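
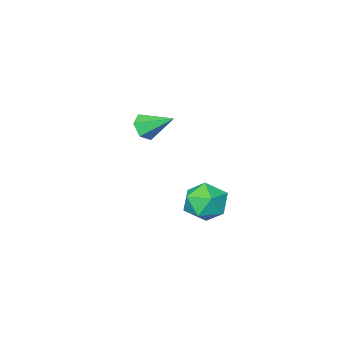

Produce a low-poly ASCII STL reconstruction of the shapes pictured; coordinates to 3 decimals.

solid 
facet normal 0.422 -0.738 -0.526
outer loop
vertex 2.414 -1.884 -1.354
vertex 1.922 -2.278 -1.196
vertex 1.888 -1.914 -1.734
endloop
endfacet
facet normal 0.225 0.897 -0.382
outer loop
vertex 2.414 -1.884 -1.354
vertex 1.888 -1.914 -1.734
vertex 1.318 -1.222 -0.444
endloop
endfacet
facet normal 0.422 -0.738 -0.526
outer loop
vertex 1.888 -1.914 -1.734
vertex 1.922 -2.278 -1.196
vertex 1.396 -2.308 -1.576
endloop
endfacet
facet normal -0.618 0.545 -0.566
outer loop
vertex 1.888 -1.914 -1.734
vertex 1.396 -2.308 -1.576
vertex 1.318 -1.222 -0.444
endloop
endfacet
facet normal 0.422 -0.738 -0.526
outer loop
vertex 1.396 -2.308 -1.576
vertex 1.922 -2.278 -1.196
vertex 1.43 -2.672 -1.038
endloop
endfacet
facet normal -0.997 -0.080 0.009
outer loop
vertex 1.396 -2.308 -1.576
vertex 1.43 -2.672 -1.038
vertex 1.318 -1.222 -0.444
endloop
endfacet
facet normal 0.423 -0.739 -0.525
outer loop
vertex 1.43 -2.672 -1.038
vertex 1.922 -2.278 -1.196
vertex 1.956 -2.641 -0.658
endloop
endfacet
facet normal -0.533 -0.356 0.767
outer loop
vertex 1.43 -2.672 -1.038
vertex 1.956 -2.641 -0.658
vertex 1.318 -1.222 -0.444
endloop
endfacet
facet normal 0.423 -0.739 -0.525
outer loop
vertex 1.956 -2.641 -0.658
vertex 1.922 -2.278 -1.196
vertex 2.448 -2.247 -0.816
endloop
endfacet
facet normal 0.309 -0.004 0.951
outer loop
vertex 1.956 -2.641 -0.658
vertex 2.448 -2.247 -0.816
vertex 1.318 -1.222 -0.444
endloop
endfacet
facet normal 0.423 -0.739 -0.525
outer loop
vertex 2.448 -2.247 -0.816
vertex 1.922 -2.278 -1.196
vertex 2.414 -1.884 -1.354
endloop
endfacet
facet normal 0.687 0.621 0.376
outer loop
vertex 2.448 -2.247 -0.816
vertex 2.414 -1.884 -1.354
vertex 1.318 -1.222 -0.444
endloop
endfacet
facet normal 0.408 0.172 0.897
outer loop
vertex 2.843 3.272 -1.993
vertex 2.533 2.442 -1.693
vertex 3.378 2.51 -2.09
endloop
endfacet
facet normal 0.779 0.498 0.382
outer loop
vertex 2.843 3.272 -1.993
vertex 3.378 2.51 -2.09
vertex 3.321 3.133 -2.786
endloop
endfacet
facet normal 0.337 0.941 0.038
outer loop
vertex 2.843 3.272 -1.993
vertex 3.321 3.133 -2.786
vertex 2.441 3.45 -2.819
endloop
endfacet
facet normal -0.307 0.889 0.341
outer loop
vertex 2.843 3.272 -1.993
vertex 2.441 3.45 -2.819
vertex 1.954 3.023 -2.144
endloop
endfacet
facet normal -0.264 0.414 0.871
outer loop
vertex 2.843 3.272 -1.993
vertex 1.954 3.023 -2.144
vertex 2.533 2.442 -1.693
endloop
endfacet
facet normal 0.997 0.001 -0.081
outer loop
vertex 3.321 3.133 -2.786
vertex 3.378 2.51 -2.09
vertex 3.306 2.217 -2.976
endloop
endfacet
facet normal 0.396 -0.528 0.752
outer loop
vertex 3.378 2.51 -2.09
vertex 2.533 2.442 -1.693
vertex 2.819 1.79 -2.301
endloop
endfacet
facet normal -0.690 -0.136 0.711
outer loop
vertex 2.533 2.442 -1.693
vertex 1.954 3.023 -2.144
vertex 1.939 2.107 -2.334
endloop
endfacet
facet normal -0.760 0.633 -0.148
outer loop
vertex 1.954 3.023 -2.144
vertex 2.441 3.45 -2.819
vertex 1.882 2.73 -3.03
endloop
endfacet
facet normal 0.282 0.718 -0.637
outer loop
vertex 2.441 3.45 -2.819
vertex 3.321 3.133 -2.786
vertex 2.727 2.798 -3.427
endloop
endfacet
facet normal 0.307 -0.889 -0.341
outer loop
vertex 2.417 1.968 -3.127
vertex 3.306 2.217 -2.976
vertex 2.819 1.79 -2.301
endloop
endfacet
facet normal -0.337 -0.941 -0.038
outer loop
vertex 2.417 1.968 -3.127
vertex 2.819 1.79 -2.301
vertex 1.939 2.107 -2.334
endloop
endfacet
facet normal -0.779 -0.498 -0.382
outer loop
vertex 2.417 1.968 -3.127
vertex 1.939 2.107 -2.334
vertex 1.882 2.73 -3.03
endloop
endfacet
facet normal -0.408 -0.172 -0.897
outer loop
vertex 2.417 1.968 -3.127
vertex 1.882 2.73 -3.03
vertex 2.727 2.798 -3.427
endloop
endfacet
facet normal 0.264 -0.414 -0.871
outer loop
vertex 2.417 1.968 -3.127
vertex 2.727 2.798 -3.427
vertex 3.306 2.217 -2.976
endloop
endfacet
facet normal 0.760 -0.633 0.148
outer loop
vertex 2.819 1.79 -2.301
vertex 3.306 2.217 -2.976
vertex 3.378 2.51 -2.09
endloop
endfacet
facet normal -0.282 -0.718 0.637
outer loop
vertex 1.939 2.107 -2.334
vertex 2.819 1.79 -2.301
vertex 2.533 2.442 -1.693
endloop
endfacet
facet normal -0.997 -0.001 0.081
outer loop
vertex 1.882 2.73 -3.03
vertex 1.939 2.107 -2.334
vertex 1.954 3.023 -2.144
endloop
endfacet
facet normal -0.396 0.528 -0.752
outer loop
vertex 2.727 2.798 -3.427
vertex 1.882 2.73 -3.03
vertex 2.441 3.45 -2.819
endloop
endfacet
facet normal 0.690 0.136 -0.711
outer loop
vertex 3.306 2.217 -2.976
vertex 2.727 2.798 -3.427
vertex 3.321 3.133 -2.786
endloop
endfacet

endsolid


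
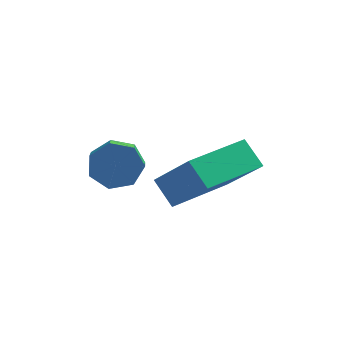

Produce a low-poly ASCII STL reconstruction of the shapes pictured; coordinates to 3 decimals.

solid 
facet normal -0.583 0.399 -0.708
outer loop
vertex 0.758 1.826 -2.724
vertex 1.948 3.568 -2.721
vertex 1.372 1.407 -3.466
endloop
endfacet
facet normal -0.564 -0.825 -0.001
outer loop
vertex 2.532 0.612 -2.059
vertex 0.758 1.826 -2.724
vertex 1.372 1.407 -3.466
endloop
endfacet
facet normal -0.583 0.399 -0.707
outer loop
vertex 1.372 1.407 -3.466
vertex 1.948 3.568 -2.721
vertex 2.562 3.149 -3.464
endloop
endfacet
facet normal 0.584 -0.398 -0.707
outer loop
vertex 2.562 3.149 -3.464
vertex 2.532 0.612 -2.059
vertex 1.372 1.407 -3.466
endloop
endfacet
facet normal -0.585 0.398 0.707
outer loop
vertex 0.758 1.826 -2.724
vertex 3.108 2.773 -1.314
vertex 1.948 3.568 -2.721
endloop
endfacet
facet normal -0.564 -0.825 -0.001
outer loop
vertex 1.918 1.031 -1.316
vertex 0.758 1.826 -2.724
vertex 2.532 0.612 -2.059
endloop
endfacet
facet normal -0.585 0.399 0.707
outer loop
vertex 1.918 1.031 -1.316
vertex 3.108 2.773 -1.314
vertex 0.758 1.826 -2.724
endloop
endfacet
facet normal 0.564 0.825 0.001
outer loop
vertex 1.948 3.568 -2.721
vertex 3.108 2.773 -1.314
vertex 2.562 3.149 -3.464
endloop
endfacet
facet normal 0.585 -0.398 -0.707
outer loop
vertex 3.722 2.354 -2.056
vertex 2.532 0.612 -2.059
vertex 2.562 3.149 -3.464
endloop
endfacet
facet normal 0.564 0.825 0.001
outer loop
vertex 2.562 3.149 -3.464
vertex 3.108 2.773 -1.314
vertex 3.722 2.354 -2.056
endloop
endfacet
facet normal 0.583 -0.400 0.707
outer loop
vertex 3.722 2.354 -2.056
vertex 1.918 1.031 -1.316
vertex 2.532 0.612 -2.059
endloop
endfacet
facet normal 0.583 -0.399 0.708
outer loop
vertex 3.108 2.773 -1.314
vertex 1.918 1.031 -1.316
vertex 3.722 2.354 -2.056
endloop
endfacet
facet normal -0.217 0.870 -0.443
outer loop
vertex 0.37 1.126 -2.354
vertex -0.157 1.277 -1.799
vertex 0.602 1.459 -1.813
endloop
endfacet
facet normal 0.914 0.022 -0.405
outer loop
vertex 0.37 1.126 -2.354
vertex 0.602 1.459 -1.813
vertex 0.663 -0.048 -1.756
endloop
endfacet
facet normal 0.914 0.022 -0.405
outer loop
vertex 0.663 -0.048 -1.756
vertex 0.602 1.459 -1.813
vertex 0.895 0.285 -1.215
endloop
endfacet
facet normal 0.217 -0.870 0.442
outer loop
vertex 0.663 -0.048 -1.756
vertex 0.895 0.285 -1.215
vertex 0.137 0.103 -1.201
endloop
endfacet
facet normal -0.217 0.870 -0.444
outer loop
vertex 0.602 1.459 -1.813
vertex -0.157 1.277 -1.799
vertex 0.262 1.656 -1.261
endloop
endfacet
facet normal 0.837 0.399 0.373
outer loop
vertex 0.602 1.459 -1.813
vertex 0.262 1.656 -1.261
vertex 0.895 0.285 -1.215
endloop
endfacet
facet normal 0.838 0.399 0.372
outer loop
vertex 0.895 0.285 -1.215
vertex 0.262 1.656 -1.261
vertex 0.556 0.482 -0.663
endloop
endfacet
facet normal 0.217 -0.870 0.444
outer loop
vertex 0.895 0.285 -1.215
vertex 0.556 0.482 -0.663
vertex 0.137 0.103 -1.201
endloop
endfacet
facet normal -0.217 0.870 -0.443
outer loop
vertex 0.262 1.656 -1.261
vertex -0.157 1.277 -1.799
vertex -0.392 1.567 -1.115
endloop
endfacet
facet normal 0.130 0.476 0.870
outer loop
vertex 0.262 1.656 -1.261
vertex -0.392 1.567 -1.115
vertex 0.556 0.482 -0.663
endloop
endfacet
facet normal 0.130 0.476 0.870
outer loop
vertex 0.556 0.482 -0.663
vertex -0.392 1.567 -1.115
vertex -0.099 0.393 -0.516
endloop
endfacet
facet normal 0.218 -0.870 0.443
outer loop
vertex 0.556 0.482 -0.663
vertex -0.099 0.393 -0.516
vertex 0.137 0.103 -1.201
endloop
endfacet
facet normal -0.217 0.870 -0.443
outer loop
vertex -0.392 1.567 -1.115
vertex -0.157 1.277 -1.799
vertex -0.87 1.26 -1.483
endloop
endfacet
facet normal -0.674 0.195 0.712
outer loop
vertex -0.392 1.567 -1.115
vertex -0.87 1.26 -1.483
vertex -0.099 0.393 -0.516
endloop
endfacet
facet normal -0.675 0.193 0.712
outer loop
vertex -0.099 0.393 -0.516
vertex -0.87 1.26 -1.483
vertex -0.576 0.086 -0.885
endloop
endfacet
facet normal 0.217 -0.870 0.443
outer loop
vertex -0.099 0.393 -0.516
vertex -0.576 0.086 -0.885
vertex 0.137 0.103 -1.201
endloop
endfacet
facet normal -0.217 0.870 -0.443
outer loop
vertex -0.87 1.26 -1.483
vertex -0.157 1.277 -1.799
vertex -0.81 0.966 -2.09
endloop
endfacet
facet normal -0.972 -0.234 0.017
outer loop
vertex -0.87 1.26 -1.483
vertex -0.81 0.966 -2.09
vertex -0.576 0.086 -0.885
endloop
endfacet
facet normal -0.972 -0.233 0.018
outer loop
vertex -0.576 0.086 -0.885
vertex -0.81 0.966 -2.09
vertex -0.517 -0.208 -1.492
endloop
endfacet
facet normal 0.217 -0.870 0.443
outer loop
vertex -0.576 0.086 -0.885
vertex -0.517 -0.208 -1.492
vertex 0.137 0.103 -1.201
endloop
endfacet
facet normal -0.217 0.870 -0.443
outer loop
vertex -0.81 0.966 -2.09
vertex -0.157 1.277 -1.799
vertex -0.258 0.906 -2.478
endloop
endfacet
facet normal -0.537 -0.485 -0.690
outer loop
vertex -0.81 0.966 -2.09
vertex -0.258 0.906 -2.478
vertex -0.517 -0.208 -1.492
endloop
endfacet
facet normal -0.537 -0.486 -0.690
outer loop
vertex -0.517 -0.208 -1.492
vertex -0.258 0.906 -2.478
vertex 0.035 -0.268 -1.879
endloop
endfacet
facet normal 0.216 -0.870 0.443
outer loop
vertex -0.517 -0.208 -1.492
vertex 0.035 -0.268 -1.879
vertex 0.137 0.103 -1.201
endloop
endfacet
facet normal -0.217 0.870 -0.443
outer loop
vertex -0.258 0.906 -2.478
vertex -0.157 1.277 -1.799
vertex 0.37 1.126 -2.354
endloop
endfacet
facet normal 0.303 -0.372 -0.877
outer loop
vertex -0.258 0.906 -2.478
vertex 0.37 1.126 -2.354
vertex 0.035 -0.268 -1.879
endloop
endfacet
facet normal 0.302 -0.372 -0.878
outer loop
vertex 0.035 -0.268 -1.879
vertex 0.37 1.126 -2.354
vertex 0.663 -0.048 -1.756
endloop
endfacet
facet normal 0.218 -0.870 0.443
outer loop
vertex 0.035 -0.268 -1.879
vertex 0.663 -0.048 -1.756
vertex 0.137 0.103 -1.201
endloop
endfacet

endsolid


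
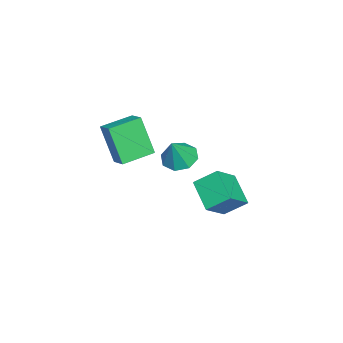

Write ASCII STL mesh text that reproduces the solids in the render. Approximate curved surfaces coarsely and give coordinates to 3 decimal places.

solid 
facet normal -0.709 -0.503 0.494
outer loop
vertex -1.27 2.507 -2.653
vertex -1.447 3.514 -1.883
vertex -2.349 3.066 -3.632
endloop
endfacet
facet normal 0.139 -0.786 -0.602
outer loop
vertex -1.193 3.886 -4.437
vertex -1.27 2.507 -2.653
vertex -2.349 3.066 -3.632
endloop
endfacet
facet normal -0.709 -0.503 0.494
outer loop
vertex -2.349 3.066 -3.632
vertex -1.447 3.514 -1.883
vertex -2.526 4.073 -2.861
endloop
endfacet
facet normal -0.691 0.359 -0.627
outer loop
vertex -2.526 4.073 -2.861
vertex -1.193 3.886 -4.437
vertex -2.349 3.066 -3.632
endloop
endfacet
facet normal 0.691 -0.358 0.628
outer loop
vertex -1.27 2.507 -2.653
vertex -0.291 4.334 -2.688
vertex -1.447 3.514 -1.883
endloop
endfacet
facet normal 0.138 -0.786 -0.602
outer loop
vertex -0.114 3.327 -3.459
vertex -1.27 2.507 -2.653
vertex -1.193 3.886 -4.437
endloop
endfacet
facet normal 0.692 -0.359 0.627
outer loop
vertex -0.114 3.327 -3.459
vertex -0.291 4.334 -2.688
vertex -1.27 2.507 -2.653
endloop
endfacet
facet normal -0.138 0.786 0.602
outer loop
vertex -1.447 3.514 -1.883
vertex -0.291 4.334 -2.688
vertex -2.526 4.073 -2.861
endloop
endfacet
facet normal -0.691 0.358 -0.627
outer loop
vertex -1.37 4.893 -3.667
vertex -1.193 3.886 -4.437
vertex -2.526 4.073 -2.861
endloop
endfacet
facet normal -0.138 0.787 0.602
outer loop
vertex -2.526 4.073 -2.861
vertex -0.291 4.334 -2.688
vertex -1.37 4.893 -3.667
endloop
endfacet
facet normal 0.709 0.503 -0.495
outer loop
vertex -1.37 4.893 -3.667
vertex -0.114 3.327 -3.459
vertex -1.193 3.886 -4.437
endloop
endfacet
facet normal 0.709 0.503 -0.494
outer loop
vertex -0.291 4.334 -2.688
vertex -0.114 3.327 -3.459
vertex -1.37 4.893 -3.667
endloop
endfacet
facet normal -0.696 -0.598 -0.397
outer loop
vertex 1.271 -0.826 2.038
vertex 0.237 0.262 2.211
vertex 1.69 -0.148 0.28
endloop
endfacet
facet normal 0.684 -0.721 -0.115
outer loop
vertex 2.303 0.378 0.629
vertex 1.271 -0.826 2.038
vertex 1.69 -0.148 0.28
endloop
endfacet
facet normal -0.696 -0.598 -0.397
outer loop
vertex 1.69 -0.148 0.28
vertex 0.237 0.262 2.211
vertex 0.657 0.939 0.453
endloop
endfacet
facet normal 0.217 0.351 -0.911
outer loop
vertex 0.657 0.939 0.453
vertex 2.303 0.378 0.629
vertex 1.69 -0.148 0.28
endloop
endfacet
facet normal -0.217 -0.351 0.911
outer loop
vertex 1.271 -0.826 2.038
vertex 0.85 0.788 2.56
vertex 0.237 0.262 2.211
endloop
endfacet
facet normal 0.685 -0.720 -0.114
outer loop
vertex 1.883 -0.299 2.387
vertex 1.271 -0.826 2.038
vertex 2.303 0.378 0.629
endloop
endfacet
facet normal -0.217 -0.351 0.911
outer loop
vertex 1.883 -0.299 2.387
vertex 0.85 0.788 2.56
vertex 1.271 -0.826 2.038
endloop
endfacet
facet normal -0.684 0.721 0.114
outer loop
vertex 0.237 0.262 2.211
vertex 0.85 0.788 2.56
vertex 0.657 0.939 0.453
endloop
endfacet
facet normal 0.217 0.351 -0.911
outer loop
vertex 1.269 1.466 0.802
vertex 2.303 0.378 0.629
vertex 0.657 0.939 0.453
endloop
endfacet
facet normal -0.685 0.720 0.114
outer loop
vertex 0.657 0.939 0.453
vertex 0.85 0.788 2.56
vertex 1.269 1.466 0.802
endloop
endfacet
facet normal 0.696 0.598 0.397
outer loop
vertex 1.269 1.466 0.802
vertex 1.883 -0.299 2.387
vertex 2.303 0.378 0.629
endloop
endfacet
facet normal 0.696 0.598 0.397
outer loop
vertex 0.85 0.788 2.56
vertex 1.883 -0.299 2.387
vertex 1.269 1.466 0.802
endloop
endfacet
facet normal -0.464 0.132 -0.876
outer loop
vertex -1.03 1.245 -1.6
vertex -1.486 1.866 -1.265
vertex -0.748 1.819 -1.663
endloop
endfacet
facet normal 0.897 -0.441 -0.003
outer loop
vertex -1.03 1.245 -1.6
vertex -0.748 1.819 -1.663
vertex -0.814 1.674 0.005
endloop
endfacet
facet normal -0.464 0.132 -0.876
outer loop
vertex -0.748 1.819 -1.663
vertex -1.486 1.866 -1.265
vertex -0.898 2.421 -1.493
endloop
endfacet
facet normal 0.972 0.226 0.058
outer loop
vertex -0.748 1.819 -1.663
vertex -0.898 2.421 -1.493
vertex -0.814 1.674 0.005
endloop
endfacet
facet normal -0.464 0.132 -0.876
outer loop
vertex -0.898 2.421 -1.493
vertex -1.486 1.866 -1.265
vertex -1.393 2.697 -1.189
endloop
endfacet
facet normal 0.606 0.725 0.328
outer loop
vertex -0.898 2.421 -1.493
vertex -1.393 2.697 -1.189
vertex -0.814 1.674 0.005
endloop
endfacet
facet normal -0.464 0.132 -0.876
outer loop
vertex -1.393 2.697 -1.189
vertex -1.486 1.866 -1.265
vertex -1.942 2.486 -0.93
endloop
endfacet
facet normal 0.012 0.762 0.647
outer loop
vertex -1.393 2.697 -1.189
vertex -1.942 2.486 -0.93
vertex -0.814 1.674 0.005
endloop
endfacet
facet normal -0.464 0.132 -0.876
outer loop
vertex -1.942 2.486 -0.93
vertex -1.486 1.866 -1.265
vertex -2.225 1.912 -0.867
endloop
endfacet
facet normal -0.459 0.317 0.830
outer loop
vertex -1.942 2.486 -0.93
vertex -2.225 1.912 -0.867
vertex -0.814 1.674 0.005
endloop
endfacet
facet normal -0.464 0.133 -0.876
outer loop
vertex -2.225 1.912 -0.867
vertex -1.486 1.866 -1.265
vertex -2.074 1.311 -1.038
endloop
endfacet
facet normal -0.534 -0.353 0.768
outer loop
vertex -2.225 1.912 -0.867
vertex -2.074 1.311 -1.038
vertex -0.814 1.674 0.005
endloop
endfacet
facet normal -0.463 0.132 -0.877
outer loop
vertex -2.074 1.311 -1.038
vertex -1.486 1.866 -1.265
vertex -1.579 1.034 -1.341
endloop
endfacet
facet normal -0.169 -0.849 0.500
outer loop
vertex -2.074 1.311 -1.038
vertex -1.579 1.034 -1.341
vertex -0.814 1.674 0.005
endloop
endfacet
facet normal -0.464 0.132 -0.876
outer loop
vertex -1.579 1.034 -1.341
vertex -1.486 1.866 -1.265
vertex -1.03 1.245 -1.6
endloop
endfacet
facet normal 0.426 -0.887 0.180
outer loop
vertex -1.579 1.034 -1.341
vertex -1.03 1.245 -1.6
vertex -0.814 1.674 0.005
endloop
endfacet

endsolid


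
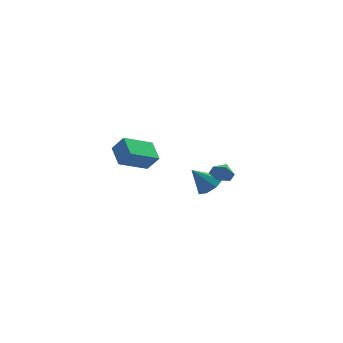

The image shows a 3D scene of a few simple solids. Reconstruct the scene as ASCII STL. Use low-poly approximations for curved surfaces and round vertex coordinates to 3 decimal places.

solid 
facet normal 0.626 0.180 -0.759
outer loop
vertex 2.374 3.557 -4.006
vertex 1.587 3.85 -4.586
vertex 2.227 4.322 -3.946
endloop
endfacet
facet normal 0.376 -0.000 0.927
outer loop
vertex 2.374 3.557 -4.006
vertex 2.227 4.322 -3.946
vertex 0.473 3.53 -3.234
endloop
endfacet
facet normal 0.626 0.180 -0.759
outer loop
vertex 2.227 4.322 -3.946
vertex 1.587 3.85 -4.586
vertex 1.705 4.81 -4.261
endloop
endfacet
facet normal 0.062 0.587 0.807
outer loop
vertex 2.227 4.322 -3.946
vertex 1.705 4.81 -4.261
vertex 0.473 3.53 -3.234
endloop
endfacet
facet normal 0.626 0.180 -0.759
outer loop
vertex 1.705 4.81 -4.261
vertex 1.587 3.85 -4.586
vertex 1.114 4.736 -4.766
endloop
endfacet
facet normal -0.459 0.781 0.423
outer loop
vertex 1.705 4.81 -4.261
vertex 1.114 4.736 -4.766
vertex 0.473 3.53 -3.234
endloop
endfacet
facet normal 0.625 0.180 -0.759
outer loop
vertex 1.114 4.736 -4.766
vertex 1.587 3.85 -4.586
vertex 0.8 4.143 -5.165
endloop
endfacet
facet normal -0.883 0.468 -0.001
outer loop
vertex 1.114 4.736 -4.766
vertex 0.8 4.143 -5.165
vertex 0.473 3.53 -3.234
endloop
endfacet
facet normal 0.625 0.180 -0.759
outer loop
vertex 0.8 4.143 -5.165
vertex 1.587 3.85 -4.586
vertex 0.947 3.378 -5.225
endloop
endfacet
facet normal -0.962 -0.168 -0.216
outer loop
vertex 0.8 4.143 -5.165
vertex 0.947 3.378 -5.225
vertex 0.473 3.53 -3.234
endloop
endfacet
facet normal 0.626 0.179 -0.759
outer loop
vertex 0.947 3.378 -5.225
vertex 1.587 3.85 -4.586
vertex 1.469 2.89 -4.91
endloop
endfacet
facet normal -0.648 -0.755 -0.097
outer loop
vertex 0.947 3.378 -5.225
vertex 1.469 2.89 -4.91
vertex 0.473 3.53 -3.234
endloop
endfacet
facet normal 0.626 0.179 -0.759
outer loop
vertex 1.469 2.89 -4.91
vertex 1.587 3.85 -4.586
vertex 2.06 2.965 -4.405
endloop
endfacet
facet normal -0.126 -0.949 0.288
outer loop
vertex 1.469 2.89 -4.91
vertex 2.06 2.965 -4.405
vertex 0.473 3.53 -3.234
endloop
endfacet
facet normal 0.626 0.179 -0.759
outer loop
vertex 2.06 2.965 -4.405
vertex 1.587 3.85 -4.586
vertex 2.374 3.557 -4.006
endloop
endfacet
facet normal 0.298 -0.637 0.711
outer loop
vertex 2.06 2.965 -4.405
vertex 2.374 3.557 -4.006
vertex 0.473 3.53 -3.234
endloop
endfacet
facet normal -0.592 0.245 -0.768
outer loop
vertex -2.894 -4.858 0.309
vertex -3.442 -3.675 1.109
vertex -1.393 -3.641 -0.461
endloop
endfacet
facet normal 0.358 -0.773 -0.523
outer loop
vertex -0.658 -3.945 0.491
vertex -2.894 -4.858 0.309
vertex -1.393 -3.641 -0.461
endloop
endfacet
facet normal -0.592 0.245 -0.768
outer loop
vertex -1.393 -3.641 -0.461
vertex -3.442 -3.675 1.109
vertex -1.941 -2.458 0.339
endloop
endfacet
facet normal 0.722 0.585 -0.370
outer loop
vertex -1.941 -2.458 0.339
vertex -0.658 -3.945 0.491
vertex -1.393 -3.641 -0.461
endloop
endfacet
facet normal -0.722 -0.585 0.370
outer loop
vertex -2.894 -4.858 0.309
vertex -2.707 -3.979 2.061
vertex -3.442 -3.675 1.109
endloop
endfacet
facet normal 0.358 -0.773 -0.523
outer loop
vertex -2.159 -5.162 1.261
vertex -2.894 -4.858 0.309
vertex -0.658 -3.945 0.491
endloop
endfacet
facet normal -0.722 -0.585 0.370
outer loop
vertex -2.159 -5.162 1.261
vertex -2.707 -3.979 2.061
vertex -2.894 -4.858 0.309
endloop
endfacet
facet normal -0.358 0.773 0.523
outer loop
vertex -3.442 -3.675 1.109
vertex -2.707 -3.979 2.061
vertex -1.941 -2.458 0.339
endloop
endfacet
facet normal 0.722 0.585 -0.370
outer loop
vertex -1.206 -2.762 1.291
vertex -0.658 -3.945 0.491
vertex -1.941 -2.458 0.339
endloop
endfacet
facet normal -0.358 0.773 0.523
outer loop
vertex -1.941 -2.458 0.339
vertex -2.707 -3.979 2.061
vertex -1.206 -2.762 1.291
endloop
endfacet
facet normal 0.592 -0.245 0.768
outer loop
vertex -1.206 -2.762 1.291
vertex -2.159 -5.162 1.261
vertex -0.658 -3.945 0.491
endloop
endfacet
facet normal 0.592 -0.245 0.768
outer loop
vertex -2.707 -3.979 2.061
vertex -2.159 -5.162 1.261
vertex -1.206 -2.762 1.291
endloop
endfacet
facet normal -0.200 -0.897 -0.394
outer loop
vertex 2.948 2.327 -3.583
vertex 2.439 2.162 -2.949
vertex 2.144 2.528 -3.633
endloop
endfacet
facet normal 0.234 0.798 -0.556
outer loop
vertex 2.948 2.327 -3.583
vertex 2.144 2.528 -3.633
vertex 2.661 3.158 -2.511
endloop
endfacet
facet normal -0.200 -0.897 -0.394
outer loop
vertex 2.144 2.528 -3.633
vertex 2.439 2.162 -2.949
vertex 1.635 2.363 -2.998
endloop
endfacet
facet normal -0.533 0.819 -0.214
outer loop
vertex 2.144 2.528 -3.633
vertex 1.635 2.363 -2.998
vertex 2.661 3.158 -2.511
endloop
endfacet
facet normal -0.200 -0.897 -0.394
outer loop
vertex 1.635 2.363 -2.998
vertex 2.439 2.162 -2.949
vertex 1.93 1.997 -2.314
endloop
endfacet
facet normal -0.658 0.508 0.556
outer loop
vertex 1.635 2.363 -2.998
vertex 1.93 1.997 -2.314
vertex 2.661 3.158 -2.511
endloop
endfacet
facet normal -0.200 -0.897 -0.394
outer loop
vertex 1.93 1.997 -2.314
vertex 2.439 2.162 -2.949
vertex 2.733 1.796 -2.264
endloop
endfacet
facet normal -0.017 0.178 0.984
outer loop
vertex 1.93 1.997 -2.314
vertex 2.733 1.796 -2.264
vertex 2.661 3.158 -2.511
endloop
endfacet
facet normal -0.200 -0.897 -0.394
outer loop
vertex 2.733 1.796 -2.264
vertex 2.439 2.162 -2.949
vertex 3.243 1.961 -2.899
endloop
endfacet
facet normal 0.750 0.156 0.643
outer loop
vertex 2.733 1.796 -2.264
vertex 3.243 1.961 -2.899
vertex 2.661 3.158 -2.511
endloop
endfacet
facet normal -0.200 -0.897 -0.394
outer loop
vertex 3.243 1.961 -2.899
vertex 2.439 2.162 -2.949
vertex 2.948 2.327 -3.583
endloop
endfacet
facet normal 0.875 0.467 -0.128
outer loop
vertex 3.243 1.961 -2.899
vertex 2.948 2.327 -3.583
vertex 2.661 3.158 -2.511
endloop
endfacet

endsolid


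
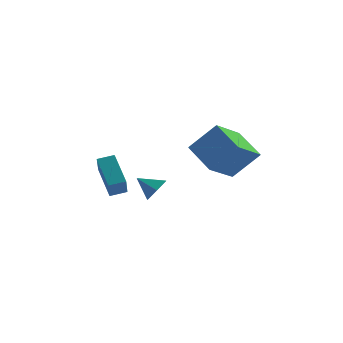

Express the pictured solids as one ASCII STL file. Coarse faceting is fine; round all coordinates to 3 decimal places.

solid 
facet normal 0.809 -0.205 -0.551
outer loop
vertex 0.254 -2.281 0.638
vertex -0.173 -2.196 -0.021
vertex 0.198 -1.573 0.292
endloop
endfacet
facet normal 0.080 0.443 0.893
outer loop
vertex 0.254 -2.281 0.638
vertex 0.198 -1.573 0.292
vertex -1.087 -1.964 0.601
endloop
endfacet
facet normal 0.809 -0.206 -0.550
outer loop
vertex 0.198 -1.573 0.292
vertex -0.173 -2.196 -0.021
vertex -0.229 -1.488 -0.368
endloop
endfacet
facet normal -0.222 0.939 0.264
outer loop
vertex 0.198 -1.573 0.292
vertex -0.229 -1.488 -0.368
vertex -1.087 -1.964 0.601
endloop
endfacet
facet normal 0.809 -0.206 -0.550
outer loop
vertex -0.229 -1.488 -0.368
vertex -0.173 -2.196 -0.021
vertex -0.6 -2.112 -0.68
endloop
endfacet
facet normal -0.722 0.601 -0.344
outer loop
vertex -0.229 -1.488 -0.368
vertex -0.6 -2.112 -0.68
vertex -1.087 -1.964 0.601
endloop
endfacet
facet normal 0.809 -0.205 -0.551
outer loop
vertex -0.6 -2.112 -0.68
vertex -0.173 -2.196 -0.021
vertex -0.544 -2.82 -0.334
endloop
endfacet
facet normal -0.918 -0.230 -0.322
outer loop
vertex -0.6 -2.112 -0.68
vertex -0.544 -2.82 -0.334
vertex -1.087 -1.964 0.601
endloop
endfacet
facet normal 0.809 -0.205 -0.551
outer loop
vertex -0.544 -2.82 -0.334
vertex -0.173 -2.196 -0.021
vertex -0.117 -2.904 0.325
endloop
endfacet
facet normal -0.616 -0.726 0.307
outer loop
vertex -0.544 -2.82 -0.334
vertex -0.117 -2.904 0.325
vertex -1.087 -1.964 0.601
endloop
endfacet
facet normal 0.809 -0.205 -0.551
outer loop
vertex -0.117 -2.904 0.325
vertex -0.173 -2.196 -0.021
vertex 0.254 -2.281 0.638
endloop
endfacet
facet normal -0.117 -0.389 0.914
outer loop
vertex -0.117 -2.904 0.325
vertex 0.254 -2.281 0.638
vertex -1.087 -1.964 0.601
endloop
endfacet
facet normal -0.933 -0.299 -0.202
outer loop
vertex -2.54 -0.48 -0.624
vertex -3.209 0.883 0.451
vertex -2.573 0.34 -1.684
endloop
endfacet
facet normal 0.359 -0.733 -0.578
outer loop
vertex -1.771 0.597 -1.511
vertex -2.54 -0.48 -0.624
vertex -2.573 0.34 -1.684
endloop
endfacet
facet normal -0.933 -0.299 -0.202
outer loop
vertex -2.573 0.34 -1.684
vertex -3.209 0.883 0.451
vertex -3.242 1.703 -0.609
endloop
endfacet
facet normal -0.025 0.611 -0.791
outer loop
vertex -3.242 1.703 -0.609
vertex -1.771 0.597 -1.511
vertex -2.573 0.34 -1.684
endloop
endfacet
facet normal 0.025 -0.611 0.791
outer loop
vertex -2.54 -0.48 -0.624
vertex -2.407 1.14 0.624
vertex -3.209 0.883 0.451
endloop
endfacet
facet normal 0.359 -0.733 -0.578
outer loop
vertex -1.738 -0.223 -0.451
vertex -2.54 -0.48 -0.624
vertex -1.771 0.597 -1.511
endloop
endfacet
facet normal 0.025 -0.611 0.791
outer loop
vertex -1.738 -0.223 -0.451
vertex -2.407 1.14 0.624
vertex -2.54 -0.48 -0.624
endloop
endfacet
facet normal -0.359 0.733 0.578
outer loop
vertex -3.209 0.883 0.451
vertex -2.407 1.14 0.624
vertex -3.242 1.703 -0.609
endloop
endfacet
facet normal -0.025 0.611 -0.791
outer loop
vertex -2.44 1.96 -0.436
vertex -1.771 0.597 -1.511
vertex -3.242 1.703 -0.609
endloop
endfacet
facet normal -0.359 0.733 0.578
outer loop
vertex -3.242 1.703 -0.609
vertex -2.407 1.14 0.624
vertex -2.44 1.96 -0.436
endloop
endfacet
facet normal 0.933 0.299 0.202
outer loop
vertex -2.44 1.96 -0.436
vertex -1.738 -0.223 -0.451
vertex -1.771 0.597 -1.511
endloop
endfacet
facet normal 0.933 0.299 0.202
outer loop
vertex -2.407 1.14 0.624
vertex -1.738 -0.223 -0.451
vertex -2.44 1.96 -0.436
endloop
endfacet
facet normal -0.562 0.707 0.429
outer loop
vertex 1.083 0.134 1.675
vertex 2.353 0.31 3.05
vertex 2.067 1.578 0.583
endloop
endfacet
facet normal -0.675 -0.093 -0.732
outer loop
vertex 3.107 0.27 -0.21
vertex 1.083 0.134 1.675
vertex 2.067 1.578 0.583
endloop
endfacet
facet normal -0.562 0.707 0.429
outer loop
vertex 2.067 1.578 0.583
vertex 2.353 0.31 3.05
vertex 3.336 1.754 1.958
endloop
endfacet
facet normal 0.477 0.701 -0.530
outer loop
vertex 3.336 1.754 1.958
vertex 3.107 0.27 -0.21
vertex 2.067 1.578 0.583
endloop
endfacet
facet normal -0.477 -0.701 0.530
outer loop
vertex 1.083 0.134 1.675
vertex 3.393 -0.998 2.257
vertex 2.353 0.31 3.05
endloop
endfacet
facet normal -0.675 -0.094 -0.732
outer loop
vertex 2.124 -1.174 0.882
vertex 1.083 0.134 1.675
vertex 3.107 0.27 -0.21
endloop
endfacet
facet normal -0.477 -0.701 0.530
outer loop
vertex 2.124 -1.174 0.882
vertex 3.393 -0.998 2.257
vertex 1.083 0.134 1.675
endloop
endfacet
facet normal 0.675 0.093 0.732
outer loop
vertex 2.353 0.31 3.05
vertex 3.393 -0.998 2.257
vertex 3.336 1.754 1.958
endloop
endfacet
facet normal 0.477 0.701 -0.530
outer loop
vertex 4.377 0.446 1.165
vertex 3.107 0.27 -0.21
vertex 3.336 1.754 1.958
endloop
endfacet
facet normal 0.675 0.093 0.732
outer loop
vertex 3.336 1.754 1.958
vertex 3.393 -0.998 2.257
vertex 4.377 0.446 1.165
endloop
endfacet
facet normal 0.562 -0.707 -0.429
outer loop
vertex 4.377 0.446 1.165
vertex 2.124 -1.174 0.882
vertex 3.107 0.27 -0.21
endloop
endfacet
facet normal 0.562 -0.707 -0.428
outer loop
vertex 3.393 -0.998 2.257
vertex 2.124 -1.174 0.882
vertex 4.377 0.446 1.165
endloop
endfacet

endsolid


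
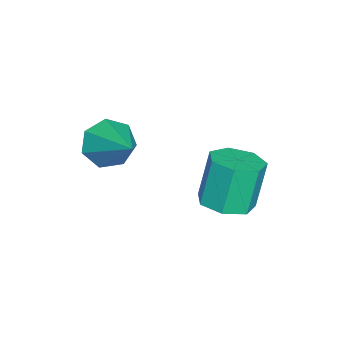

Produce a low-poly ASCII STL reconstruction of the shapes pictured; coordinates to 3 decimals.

solid 
facet normal -0.651 -0.578 -0.492
outer loop
vertex 3.221 -2.54 -0.227
vertex 2.535 -2.397 0.514
vertex 2.683 -1.845 -0.331
endloop
endfacet
facet normal 0.677 0.435 -0.594
outer loop
vertex 3.221 -2.54 -0.227
vertex 2.683 -1.845 -0.331
vertex 3.905 -1.183 1.546
endloop
endfacet
facet normal -0.652 -0.577 -0.491
outer loop
vertex 2.683 -1.845 -0.331
vertex 2.535 -2.397 0.514
vertex 2.034 -1.565 0.202
endloop
endfacet
facet normal 0.085 0.921 -0.380
outer loop
vertex 2.683 -1.845 -0.331
vertex 2.034 -1.565 0.202
vertex 3.905 -1.183 1.546
endloop
endfacet
facet normal -0.652 -0.577 -0.492
outer loop
vertex 2.034 -1.565 0.202
vertex 2.535 -2.397 0.514
vertex 1.762 -1.912 0.97
endloop
endfacet
facet normal -0.374 0.888 0.269
outer loop
vertex 2.034 -1.565 0.202
vertex 1.762 -1.912 0.97
vertex 3.905 -1.183 1.546
endloop
endfacet
facet normal -0.652 -0.578 -0.491
outer loop
vertex 1.762 -1.912 0.97
vertex 2.535 -2.397 0.514
vertex 2.073 -2.624 1.395
endloop
endfacet
facet normal -0.354 0.360 0.863
outer loop
vertex 1.762 -1.912 0.97
vertex 2.073 -2.624 1.395
vertex 3.905 -1.183 1.546
endloop
endfacet
facet normal -0.651 -0.579 -0.491
outer loop
vertex 2.073 -2.624 1.395
vertex 2.535 -2.397 0.514
vertex 2.732 -3.164 1.157
endloop
endfacet
facet normal 0.129 -0.264 0.956
outer loop
vertex 2.073 -2.624 1.395
vertex 2.732 -3.164 1.157
vertex 3.905 -1.183 1.546
endloop
endfacet
facet normal -0.651 -0.579 -0.491
outer loop
vertex 2.732 -3.164 1.157
vertex 2.535 -2.397 0.514
vertex 3.243 -3.127 0.435
endloop
endfacet
facet normal 0.712 -0.515 0.477
outer loop
vertex 2.732 -3.164 1.157
vertex 3.243 -3.127 0.435
vertex 3.905 -1.183 1.546
endloop
endfacet
facet normal -0.651 -0.578 -0.491
outer loop
vertex 3.243 -3.127 0.435
vertex 2.535 -2.397 0.514
vertex 3.221 -2.54 -0.227
endloop
endfacet
facet normal 0.956 -0.204 -0.213
outer loop
vertex 3.243 -3.127 0.435
vertex 3.221 -2.54 -0.227
vertex 3.905 -1.183 1.546
endloop
endfacet
facet normal 0.256 -0.137 -0.957
outer loop
vertex 1.343 2.142 -3.33
vertex 0.741 1.27 -3.366
vertex 0.468 2.271 -3.583
endloop
endfacet
facet normal 0.172 0.981 -0.095
outer loop
vertex 1.343 2.142 -3.33
vertex 0.468 2.271 -3.583
vertex 0.82 2.422 -1.378
endloop
endfacet
facet normal 0.172 0.981 -0.095
outer loop
vertex 0.82 2.422 -1.378
vertex 0.468 2.271 -3.583
vertex -0.055 2.551 -1.631
endloop
endfacet
facet normal -0.256 0.137 0.957
outer loop
vertex 0.82 2.422 -1.378
vertex -0.055 2.551 -1.631
vertex 0.219 1.55 -1.414
endloop
endfacet
facet normal 0.256 -0.138 -0.957
outer loop
vertex 0.468 2.271 -3.583
vertex 0.741 1.27 -3.366
vertex -0.201 1.646 -3.672
endloop
endfacet
facet normal -0.637 0.721 -0.274
outer loop
vertex 0.468 2.271 -3.583
vertex -0.201 1.646 -3.672
vertex -0.055 2.551 -1.631
endloop
endfacet
facet normal -0.637 0.721 -0.274
outer loop
vertex -0.055 2.551 -1.631
vertex -0.201 1.646 -3.672
vertex -0.724 1.926 -1.72
endloop
endfacet
facet normal -0.256 0.137 0.957
outer loop
vertex -0.055 2.551 -1.631
vertex -0.724 1.926 -1.72
vertex 0.219 1.55 -1.414
endloop
endfacet
facet normal 0.256 -0.137 -0.957
outer loop
vertex -0.201 1.646 -3.672
vertex 0.741 1.27 -3.366
vertex -0.16 0.738 -3.531
endloop
endfacet
facet normal -0.966 -0.082 -0.247
outer loop
vertex -0.201 1.646 -3.672
vertex -0.16 0.738 -3.531
vertex -0.724 1.926 -1.72
endloop
endfacet
facet normal -0.966 -0.082 -0.247
outer loop
vertex -0.724 1.926 -1.72
vertex -0.16 0.738 -3.531
vertex -0.683 1.018 -1.579
endloop
endfacet
facet normal -0.256 0.137 0.957
outer loop
vertex -0.724 1.926 -1.72
vertex -0.683 1.018 -1.579
vertex 0.219 1.55 -1.414
endloop
endfacet
facet normal 0.256 -0.137 -0.957
outer loop
vertex -0.16 0.738 -3.531
vertex 0.741 1.27 -3.366
vertex 0.559 0.231 -3.266
endloop
endfacet
facet normal -0.568 -0.823 -0.034
outer loop
vertex -0.16 0.738 -3.531
vertex 0.559 0.231 -3.266
vertex -0.683 1.018 -1.579
endloop
endfacet
facet normal -0.567 -0.823 -0.034
outer loop
vertex -0.683 1.018 -1.579
vertex 0.559 0.231 -3.266
vertex 0.037 0.511 -1.314
endloop
endfacet
facet normal -0.256 0.137 0.957
outer loop
vertex -0.683 1.018 -1.579
vertex 0.037 0.511 -1.314
vertex 0.219 1.55 -1.414
endloop
endfacet
facet normal 0.256 -0.137 -0.957
outer loop
vertex 0.559 0.231 -3.266
vertex 0.741 1.27 -3.366
vertex 1.416 0.506 -3.076
endloop
endfacet
facet normal 0.258 -0.944 0.204
outer loop
vertex 0.559 0.231 -3.266
vertex 1.416 0.506 -3.076
vertex 0.037 0.511 -1.314
endloop
endfacet
facet normal 0.258 -0.944 0.205
outer loop
vertex 0.037 0.511 -1.314
vertex 1.416 0.506 -3.076
vertex 0.893 0.786 -1.124
endloop
endfacet
facet normal -0.256 0.137 0.957
outer loop
vertex 0.037 0.511 -1.314
vertex 0.893 0.786 -1.124
vertex 0.219 1.55 -1.414
endloop
endfacet
facet normal 0.256 -0.137 -0.957
outer loop
vertex 1.416 0.506 -3.076
vertex 0.741 1.27 -3.366
vertex 1.765 1.357 -3.104
endloop
endfacet
facet normal 0.889 -0.355 0.289
outer loop
vertex 1.416 0.506 -3.076
vertex 1.765 1.357 -3.104
vertex 0.893 0.786 -1.124
endloop
endfacet
facet normal 0.889 -0.355 0.289
outer loop
vertex 0.893 0.786 -1.124
vertex 1.765 1.357 -3.104
vertex 1.242 1.636 -1.152
endloop
endfacet
facet normal -0.257 0.137 0.957
outer loop
vertex 0.893 0.786 -1.124
vertex 1.242 1.636 -1.152
vertex 0.219 1.55 -1.414
endloop
endfacet
facet normal 0.256 -0.138 -0.957
outer loop
vertex 1.765 1.357 -3.104
vertex 0.741 1.27 -3.366
vertex 1.343 2.142 -3.33
endloop
endfacet
facet normal 0.851 0.502 0.156
outer loop
vertex 1.765 1.357 -3.104
vertex 1.343 2.142 -3.33
vertex 1.242 1.636 -1.152
endloop
endfacet
facet normal 0.851 0.502 0.156
outer loop
vertex 1.242 1.636 -1.152
vertex 1.343 2.142 -3.33
vertex 0.82 2.422 -1.378
endloop
endfacet
facet normal -0.257 0.137 0.957
outer loop
vertex 1.242 1.636 -1.152
vertex 0.82 2.422 -1.378
vertex 0.219 1.55 -1.414
endloop
endfacet

endsolid


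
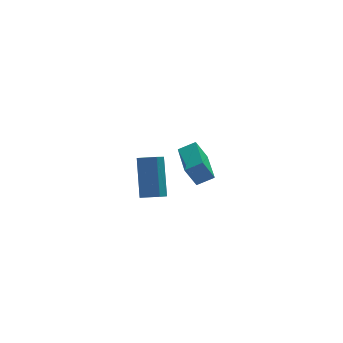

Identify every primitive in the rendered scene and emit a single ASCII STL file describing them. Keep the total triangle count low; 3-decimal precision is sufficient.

solid 
facet normal -0.883 0.085 -0.462
outer loop
vertex 0.841 1.497 -3.274
vertex 1.011 3.579 -3.214
vertex 1.41 1.482 -4.364
endloop
endfacet
facet normal -0.081 -0.996 -0.029
outer loop
vertex 2.249 1.401 -3.926
vertex 0.841 1.497 -3.274
vertex 1.41 1.482 -4.364
endloop
endfacet
facet normal -0.883 0.085 -0.462
outer loop
vertex 1.41 1.482 -4.364
vertex 1.011 3.579 -3.214
vertex 1.58 3.564 -4.305
endloop
endfacet
facet normal 0.462 -0.013 -0.887
outer loop
vertex 1.58 3.564 -4.305
vertex 2.249 1.401 -3.926
vertex 1.41 1.482 -4.364
endloop
endfacet
facet normal -0.462 0.012 0.887
outer loop
vertex 0.841 1.497 -3.274
vertex 1.85 3.498 -2.776
vertex 1.011 3.579 -3.214
endloop
endfacet
facet normal -0.081 -0.996 -0.029
outer loop
vertex 1.68 1.416 -2.835
vertex 0.841 1.497 -3.274
vertex 2.249 1.401 -3.926
endloop
endfacet
facet normal -0.463 0.013 0.886
outer loop
vertex 1.68 1.416 -2.835
vertex 1.85 3.498 -2.776
vertex 0.841 1.497 -3.274
endloop
endfacet
facet normal 0.081 0.996 0.029
outer loop
vertex 1.011 3.579 -3.214
vertex 1.85 3.498 -2.776
vertex 1.58 3.564 -4.305
endloop
endfacet
facet normal 0.463 -0.012 -0.886
outer loop
vertex 2.419 3.483 -3.866
vertex 2.249 1.401 -3.926
vertex 1.58 3.564 -4.305
endloop
endfacet
facet normal 0.081 0.996 0.029
outer loop
vertex 1.58 3.564 -4.305
vertex 1.85 3.498 -2.776
vertex 2.419 3.483 -3.866
endloop
endfacet
facet normal 0.883 -0.085 0.462
outer loop
vertex 2.419 3.483 -3.866
vertex 1.68 1.416 -2.835
vertex 2.249 1.401 -3.926
endloop
endfacet
facet normal 0.883 -0.085 0.462
outer loop
vertex 1.85 3.498 -2.776
vertex 1.68 1.416 -2.835
vertex 2.419 3.483 -3.866
endloop
endfacet
facet normal -0.516 -0.683 0.516
outer loop
vertex -1.38 -2.727 0.737
vertex -2.166 -2.306 0.508
vertex -1.518 -3.922 -0.984
endloop
endfacet
facet normal 0.854 -0.457 0.249
outer loop
vertex -1.074 -3.334 -1.428
vertex -1.38 -2.727 0.737
vertex -1.518 -3.922 -0.984
endloop
endfacet
facet normal -0.517 -0.683 0.516
outer loop
vertex -1.518 -3.922 -0.984
vertex -2.166 -2.306 0.508
vertex -2.303 -3.501 -1.213
endloop
endfacet
facet normal -0.066 -0.569 -0.820
outer loop
vertex -2.303 -3.501 -1.213
vertex -1.074 -3.334 -1.428
vertex -1.518 -3.922 -0.984
endloop
endfacet
facet normal 0.066 0.569 0.820
outer loop
vertex -1.38 -2.727 0.737
vertex -1.722 -1.718 0.064
vertex -2.166 -2.306 0.508
endloop
endfacet
facet normal 0.855 -0.456 0.249
outer loop
vertex -0.937 -2.139 0.293
vertex -1.38 -2.727 0.737
vertex -1.074 -3.334 -1.428
endloop
endfacet
facet normal 0.066 0.569 0.820
outer loop
vertex -0.937 -2.139 0.293
vertex -1.722 -1.718 0.064
vertex -1.38 -2.727 0.737
endloop
endfacet
facet normal -0.854 0.457 -0.249
outer loop
vertex -2.166 -2.306 0.508
vertex -1.722 -1.718 0.064
vertex -2.303 -3.501 -1.213
endloop
endfacet
facet normal -0.066 -0.569 -0.820
outer loop
vertex -1.86 -2.913 -1.657
vertex -1.074 -3.334 -1.428
vertex -2.303 -3.501 -1.213
endloop
endfacet
facet normal -0.854 0.456 -0.248
outer loop
vertex -2.303 -3.501 -1.213
vertex -1.722 -1.718 0.064
vertex -1.86 -2.913 -1.657
endloop
endfacet
facet normal 0.516 0.684 -0.516
outer loop
vertex -1.86 -2.913 -1.657
vertex -0.937 -2.139 0.293
vertex -1.074 -3.334 -1.428
endloop
endfacet
facet normal 0.517 0.683 -0.516
outer loop
vertex -1.722 -1.718 0.064
vertex -0.937 -2.139 0.293
vertex -1.86 -2.913 -1.657
endloop
endfacet

endsolid


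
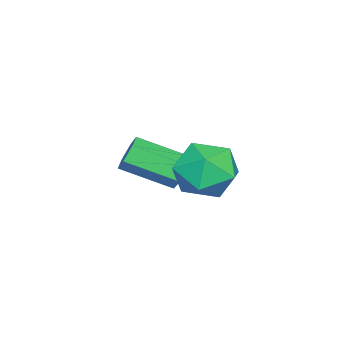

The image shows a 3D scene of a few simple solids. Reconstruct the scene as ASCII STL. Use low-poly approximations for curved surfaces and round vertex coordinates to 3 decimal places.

solid 
facet normal -0.225 0.887 -0.403
outer loop
vertex -1.889 2.025 -4.073
vertex -2.201 2.154 -3.614
vertex -1.647 2.288 -3.629
endloop
endfacet
facet normal 0.877 0.005 -0.481
outer loop
vertex -1.889 2.025 -4.073
vertex -1.647 2.288 -3.629
vertex -1.526 0.597 -3.425
endloop
endfacet
facet normal 0.878 0.005 -0.479
outer loop
vertex -1.526 0.597 -3.425
vertex -1.647 2.288 -3.629
vertex -1.285 0.86 -2.98
endloop
endfacet
facet normal 0.225 -0.887 0.403
outer loop
vertex -1.526 0.597 -3.425
vertex -1.285 0.86 -2.98
vertex -1.839 0.726 -2.966
endloop
endfacet
facet normal -0.225 0.887 -0.403
outer loop
vertex -1.647 2.288 -3.629
vertex -2.201 2.154 -3.614
vertex -1.96 2.417 -3.17
endloop
endfacet
facet normal 0.805 0.402 0.436
outer loop
vertex -1.647 2.288 -3.629
vertex -1.96 2.417 -3.17
vertex -1.285 0.86 -2.98
endloop
endfacet
facet normal 0.806 0.402 0.435
outer loop
vertex -1.285 0.86 -2.98
vertex -1.96 2.417 -3.17
vertex -1.597 0.989 -2.521
endloop
endfacet
facet normal 0.225 -0.887 0.402
outer loop
vertex -1.285 0.86 -2.98
vertex -1.597 0.989 -2.521
vertex -1.839 0.726 -2.966
endloop
endfacet
facet normal -0.225 0.887 -0.403
outer loop
vertex -1.96 2.417 -3.17
vertex -2.201 2.154 -3.614
vertex -2.514 2.283 -3.155
endloop
endfacet
facet normal -0.071 0.398 0.915
outer loop
vertex -1.96 2.417 -3.17
vertex -2.514 2.283 -3.155
vertex -1.597 0.989 -2.521
endloop
endfacet
facet normal -0.073 0.397 0.915
outer loop
vertex -1.597 0.989 -2.521
vertex -2.514 2.283 -3.155
vertex -2.151 0.855 -2.507
endloop
endfacet
facet normal 0.225 -0.887 0.402
outer loop
vertex -1.597 0.989 -2.521
vertex -2.151 0.855 -2.507
vertex -1.839 0.726 -2.966
endloop
endfacet
facet normal -0.225 0.887 -0.403
outer loop
vertex -2.514 2.283 -3.155
vertex -2.201 2.154 -3.614
vertex -2.755 2.02 -3.6
endloop
endfacet
facet normal -0.878 -0.006 0.479
outer loop
vertex -2.514 2.283 -3.155
vertex -2.755 2.02 -3.6
vertex -2.151 0.855 -2.507
endloop
endfacet
facet normal -0.877 -0.004 0.480
outer loop
vertex -2.151 0.855 -2.507
vertex -2.755 2.02 -3.6
vertex -2.393 0.592 -2.951
endloop
endfacet
facet normal 0.225 -0.887 0.403
outer loop
vertex -2.151 0.855 -2.507
vertex -2.393 0.592 -2.951
vertex -1.839 0.726 -2.966
endloop
endfacet
facet normal -0.225 0.887 -0.402
outer loop
vertex -2.755 2.02 -3.6
vertex -2.201 2.154 -3.614
vertex -2.443 1.891 -4.059
endloop
endfacet
facet normal -0.806 -0.402 -0.435
outer loop
vertex -2.755 2.02 -3.6
vertex -2.443 1.891 -4.059
vertex -2.393 0.592 -2.951
endloop
endfacet
facet normal -0.805 -0.403 -0.436
outer loop
vertex -2.393 0.592 -2.951
vertex -2.443 1.891 -4.059
vertex -2.08 0.463 -3.41
endloop
endfacet
facet normal 0.225 -0.887 0.403
outer loop
vertex -2.393 0.592 -2.951
vertex -2.08 0.463 -3.41
vertex -1.839 0.726 -2.966
endloop
endfacet
facet normal -0.225 0.887 -0.402
outer loop
vertex -2.443 1.891 -4.059
vertex -2.201 2.154 -3.614
vertex -1.889 2.025 -4.073
endloop
endfacet
facet normal 0.073 -0.397 -0.915
outer loop
vertex -2.443 1.891 -4.059
vertex -1.889 2.025 -4.073
vertex -2.08 0.463 -3.41
endloop
endfacet
facet normal 0.071 -0.397 -0.915
outer loop
vertex -2.08 0.463 -3.41
vertex -1.889 2.025 -4.073
vertex -1.526 0.597 -3.425
endloop
endfacet
facet normal 0.225 -0.887 0.403
outer loop
vertex -2.08 0.463 -3.41
vertex -1.526 0.597 -3.425
vertex -1.839 0.726 -2.966
endloop
endfacet
facet normal 0.007 0.116 0.993
outer loop
vertex 0.161 4.318 -1.054
vertex 0.354 3.398 -0.948
vertex 1.06 4.023 -1.026
endloop
endfacet
facet normal 0.214 0.716 0.665
outer loop
vertex 0.161 4.318 -1.054
vertex 1.06 4.023 -1.026
vertex 0.798 4.683 -1.652
endloop
endfacet
facet normal -0.312 0.922 0.230
outer loop
vertex 0.161 4.318 -1.054
vertex 0.798 4.683 -1.652
vertex -0.07 4.466 -1.96
endloop
endfacet
facet normal -0.845 0.449 0.289
outer loop
vertex 0.161 4.318 -1.054
vertex -0.07 4.466 -1.96
vertex -0.344 3.671 -1.525
endloop
endfacet
facet normal -0.648 -0.048 0.761
outer loop
vertex 0.161 4.318 -1.054
vertex -0.344 3.671 -1.525
vertex 0.354 3.398 -0.948
endloop
endfacet
facet normal 0.784 0.562 0.264
outer loop
vertex 0.798 4.683 -1.652
vertex 1.06 4.023 -1.026
vertex 1.384 3.989 -1.915
endloop
endfacet
facet normal 0.449 -0.408 0.795
outer loop
vertex 1.06 4.023 -1.026
vertex 0.354 3.398 -0.948
vertex 1.11 3.194 -1.48
endloop
endfacet
facet normal -0.609 -0.673 0.419
outer loop
vertex 0.354 3.398 -0.948
vertex -0.344 3.671 -1.525
vertex 0.242 2.977 -1.788
endloop
endfacet
facet normal -0.930 0.132 -0.344
outer loop
vertex -0.344 3.671 -1.525
vertex -0.07 4.466 -1.96
vertex -0.02 3.637 -2.414
endloop
endfacet
facet normal -0.068 0.896 -0.440
outer loop
vertex -0.07 4.466 -1.96
vertex 0.798 4.683 -1.652
vertex 0.686 4.262 -2.492
endloop
endfacet
facet normal 0.845 -0.449 -0.289
outer loop
vertex 0.879 3.342 -2.386
vertex 1.384 3.989 -1.915
vertex 1.11 3.194 -1.48
endloop
endfacet
facet normal 0.312 -0.922 -0.230
outer loop
vertex 0.879 3.342 -2.386
vertex 1.11 3.194 -1.48
vertex 0.242 2.977 -1.788
endloop
endfacet
facet normal -0.214 -0.716 -0.665
outer loop
vertex 0.879 3.342 -2.386
vertex 0.242 2.977 -1.788
vertex -0.02 3.637 -2.414
endloop
endfacet
facet normal -0.007 -0.116 -0.993
outer loop
vertex 0.879 3.342 -2.386
vertex -0.02 3.637 -2.414
vertex 0.686 4.262 -2.492
endloop
endfacet
facet normal 0.648 0.048 -0.761
outer loop
vertex 0.879 3.342 -2.386
vertex 0.686 4.262 -2.492
vertex 1.384 3.989 -1.915
endloop
endfacet
facet normal 0.930 -0.132 0.344
outer loop
vertex 1.11 3.194 -1.48
vertex 1.384 3.989 -1.915
vertex 1.06 4.023 -1.026
endloop
endfacet
facet normal 0.068 -0.896 0.440
outer loop
vertex 0.242 2.977 -1.788
vertex 1.11 3.194 -1.48
vertex 0.354 3.398 -0.948
endloop
endfacet
facet normal -0.784 -0.562 -0.264
outer loop
vertex -0.02 3.637 -2.414
vertex 0.242 2.977 -1.788
vertex -0.344 3.671 -1.525
endloop
endfacet
facet normal -0.449 0.408 -0.795
outer loop
vertex 0.686 4.262 -2.492
vertex -0.02 3.637 -2.414
vertex -0.07 4.466 -1.96
endloop
endfacet
facet normal 0.609 0.673 -0.419
outer loop
vertex 1.384 3.989 -1.915
vertex 0.686 4.262 -2.492
vertex 0.798 4.683 -1.652
endloop
endfacet

endsolid


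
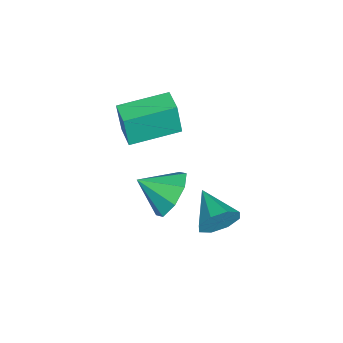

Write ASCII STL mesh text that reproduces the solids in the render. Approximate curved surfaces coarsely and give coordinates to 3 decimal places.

solid 
facet normal -0.901 -0.434 -0.010
outer loop
vertex -0.719 -3.139 -0.585
vertex -1.596 -1.325 -0.336
vertex -0.785 -2.969 -2.054
endloop
endfacet
facet normal 0.432 -0.894 -0.123
outer loop
vertex 0.116 -2.535 -2.044
vertex -0.719 -3.139 -0.585
vertex -0.785 -2.969 -2.054
endloop
endfacet
facet normal -0.901 -0.434 -0.010
outer loop
vertex -0.785 -2.969 -2.054
vertex -1.596 -1.325 -0.336
vertex -1.662 -1.155 -1.805
endloop
endfacet
facet normal -0.044 0.115 -0.992
outer loop
vertex -1.662 -1.155 -1.805
vertex 0.116 -2.535 -2.044
vertex -0.785 -2.969 -2.054
endloop
endfacet
facet normal 0.044 -0.115 0.992
outer loop
vertex -0.719 -3.139 -0.585
vertex -0.695 -0.891 -0.326
vertex -1.596 -1.325 -0.336
endloop
endfacet
facet normal 0.432 -0.894 -0.123
outer loop
vertex 0.182 -2.705 -0.575
vertex -0.719 -3.139 -0.585
vertex 0.116 -2.535 -2.044
endloop
endfacet
facet normal 0.044 -0.115 0.992
outer loop
vertex 0.182 -2.705 -0.575
vertex -0.695 -0.891 -0.326
vertex -0.719 -3.139 -0.585
endloop
endfacet
facet normal -0.432 0.894 0.123
outer loop
vertex -1.596 -1.325 -0.336
vertex -0.695 -0.891 -0.326
vertex -1.662 -1.155 -1.805
endloop
endfacet
facet normal -0.044 0.115 -0.992
outer loop
vertex -0.761 -0.721 -1.795
vertex 0.116 -2.535 -2.044
vertex -1.662 -1.155 -1.805
endloop
endfacet
facet normal -0.432 0.894 0.123
outer loop
vertex -1.662 -1.155 -1.805
vertex -0.695 -0.891 -0.326
vertex -0.761 -0.721 -1.795
endloop
endfacet
facet normal 0.901 0.434 0.010
outer loop
vertex -0.761 -0.721 -1.795
vertex 0.182 -2.705 -0.575
vertex 0.116 -2.535 -2.044
endloop
endfacet
facet normal 0.901 0.434 0.010
outer loop
vertex -0.695 -0.891 -0.326
vertex 0.182 -2.705 -0.575
vertex -0.761 -0.721 -1.795
endloop
endfacet
facet normal 0.809 0.512 -0.287
outer loop
vertex 3.86 0.992 -1.893
vertex 3.457 1.247 -2.573
vertex 3.547 1.538 -1.801
endloop
endfacet
facet normal -0.071 -0.205 0.976
outer loop
vertex 3.86 0.992 -1.893
vertex 3.547 1.538 -1.801
vertex 2.203 0.453 -2.127
endloop
endfacet
facet normal 0.809 0.512 -0.287
outer loop
vertex 3.547 1.538 -1.801
vertex 3.457 1.247 -2.573
vertex 3.182 1.913 -2.161
endloop
endfacet
facet normal -0.467 0.332 0.820
outer loop
vertex 3.547 1.538 -1.801
vertex 3.182 1.913 -2.161
vertex 2.203 0.453 -2.127
endloop
endfacet
facet normal 0.809 0.512 -0.288
outer loop
vertex 3.182 1.913 -2.161
vertex 3.457 1.247 -2.573
vertex 2.978 1.898 -2.762
endloop
endfacet
facet normal -0.800 0.542 0.258
outer loop
vertex 3.182 1.913 -2.161
vertex 2.978 1.898 -2.762
vertex 2.203 0.453 -2.127
endloop
endfacet
facet normal 0.809 0.512 -0.287
outer loop
vertex 2.978 1.898 -2.762
vertex 3.457 1.247 -2.573
vertex 3.055 1.501 -3.253
endloop
endfacet
facet normal -0.874 0.301 -0.381
outer loop
vertex 2.978 1.898 -2.762
vertex 3.055 1.501 -3.253
vertex 2.203 0.453 -2.127
endloop
endfacet
facet normal 0.810 0.512 -0.287
outer loop
vertex 3.055 1.501 -3.253
vertex 3.457 1.247 -2.573
vertex 3.367 0.956 -3.345
endloop
endfacet
facet normal -0.647 -0.249 -0.721
outer loop
vertex 3.055 1.501 -3.253
vertex 3.367 0.956 -3.345
vertex 2.203 0.453 -2.127
endloop
endfacet
facet normal 0.809 0.512 -0.287
outer loop
vertex 3.367 0.956 -3.345
vertex 3.457 1.247 -2.573
vertex 3.732 0.581 -2.985
endloop
endfacet
facet normal -0.251 -0.786 -0.565
outer loop
vertex 3.367 0.956 -3.345
vertex 3.732 0.581 -2.985
vertex 2.203 0.453 -2.127
endloop
endfacet
facet normal 0.810 0.512 -0.287
outer loop
vertex 3.732 0.581 -2.985
vertex 3.457 1.247 -2.573
vertex 3.936 0.596 -2.383
endloop
endfacet
facet normal 0.082 -0.997 -0.003
outer loop
vertex 3.732 0.581 -2.985
vertex 3.936 0.596 -2.383
vertex 2.203 0.453 -2.127
endloop
endfacet
facet normal 0.810 0.512 -0.288
outer loop
vertex 3.936 0.596 -2.383
vertex 3.457 1.247 -2.573
vertex 3.86 0.992 -1.893
endloop
endfacet
facet normal 0.156 -0.756 0.635
outer loop
vertex 3.936 0.596 -2.383
vertex 3.86 0.992 -1.893
vertex 2.203 0.453 -2.127
endloop
endfacet
facet normal -0.041 0.858 -0.512
outer loop
vertex 3.628 0.055 -0.512
vertex 3.311 -0.464 -1.356
vertex 2.835 -0.007 -0.552
endloop
endfacet
facet normal -0.045 -0.070 0.997
outer loop
vertex 3.628 0.055 -0.512
vertex 2.835 -0.007 -0.552
vertex 3.369 -1.656 -0.644
endloop
endfacet
facet normal -0.041 0.858 -0.512
outer loop
vertex 2.835 -0.007 -0.552
vertex 3.311 -0.464 -1.356
vertex 2.322 -0.336 -1.063
endloop
endfacet
facet normal -0.604 -0.238 0.760
outer loop
vertex 2.835 -0.007 -0.552
vertex 2.322 -0.336 -1.063
vertex 3.369 -1.656 -0.644
endloop
endfacet
facet normal -0.040 0.858 -0.512
outer loop
vertex 2.322 -0.336 -1.063
vertex 3.311 -0.464 -1.356
vertex 2.388 -0.74 -1.746
endloop
endfacet
facet normal -0.796 -0.552 0.250
outer loop
vertex 2.322 -0.336 -1.063
vertex 2.388 -0.74 -1.746
vertex 3.369 -1.656 -0.644
endloop
endfacet
facet normal -0.040 0.858 -0.512
outer loop
vertex 2.388 -0.74 -1.746
vertex 3.311 -0.464 -1.356
vertex 2.995 -0.982 -2.2
endloop
endfacet
facet normal -0.507 -0.828 -0.237
outer loop
vertex 2.388 -0.74 -1.746
vertex 2.995 -0.982 -2.2
vertex 3.369 -1.656 -0.644
endloop
endfacet
facet normal -0.041 0.858 -0.511
outer loop
vertex 2.995 -0.982 -2.2
vertex 3.311 -0.464 -1.356
vertex 3.788 -0.92 -2.16
endloop
endfacet
facet normal 0.092 -0.906 -0.414
outer loop
vertex 2.995 -0.982 -2.2
vertex 3.788 -0.92 -2.16
vertex 3.369 -1.656 -0.644
endloop
endfacet
facet normal -0.041 0.858 -0.511
outer loop
vertex 3.788 -0.92 -2.16
vertex 3.311 -0.464 -1.356
vertex 4.301 -0.591 -1.649
endloop
endfacet
facet normal 0.651 -0.738 -0.178
outer loop
vertex 3.788 -0.92 -2.16
vertex 4.301 -0.591 -1.649
vertex 3.369 -1.656 -0.644
endloop
endfacet
facet normal -0.041 0.858 -0.512
outer loop
vertex 4.301 -0.591 -1.649
vertex 3.311 -0.464 -1.356
vertex 4.235 -0.187 -0.966
endloop
endfacet
facet normal 0.843 -0.424 0.332
outer loop
vertex 4.301 -0.591 -1.649
vertex 4.235 -0.187 -0.966
vertex 3.369 -1.656 -0.644
endloop
endfacet
facet normal -0.041 0.858 -0.512
outer loop
vertex 4.235 -0.187 -0.966
vertex 3.311 -0.464 -1.356
vertex 3.628 0.055 -0.512
endloop
endfacet
facet normal 0.554 -0.147 0.819
outer loop
vertex 4.235 -0.187 -0.966
vertex 3.628 0.055 -0.512
vertex 3.369 -1.656 -0.644
endloop
endfacet

endsolid


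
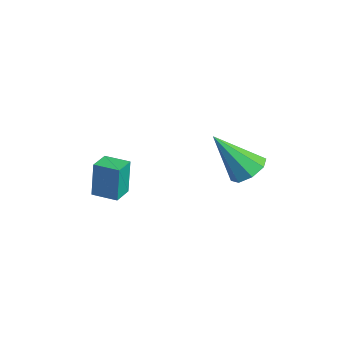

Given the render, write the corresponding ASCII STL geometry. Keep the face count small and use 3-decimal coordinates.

solid 
facet normal 0.297 0.537 -0.789
outer loop
vertex 2.559 0.537 -0.748
vertex 2.111 1.067 -0.556
vertex 2.797 0.902 -0.41
endloop
endfacet
facet normal 0.704 -0.672 0.229
outer loop
vertex 2.559 0.537 -0.748
vertex 2.797 0.902 -0.41
vertex 1.549 0.053 0.936
endloop
endfacet
facet normal 0.297 0.537 -0.789
outer loop
vertex 2.797 0.902 -0.41
vertex 2.111 1.067 -0.556
vertex 2.633 1.363 -0.158
endloop
endfacet
facet normal 0.757 -0.085 0.648
outer loop
vertex 2.797 0.902 -0.41
vertex 2.633 1.363 -0.158
vertex 1.549 0.053 0.936
endloop
endfacet
facet normal 0.298 0.536 -0.790
outer loop
vertex 2.633 1.363 -0.158
vertex 2.111 1.067 -0.556
vertex 2.164 1.652 -0.139
endloop
endfacet
facet normal 0.309 0.446 0.840
outer loop
vertex 2.633 1.363 -0.158
vertex 2.164 1.652 -0.139
vertex 1.549 0.053 0.936
endloop
endfacet
facet normal 0.298 0.536 -0.790
outer loop
vertex 2.164 1.652 -0.139
vertex 2.111 1.067 -0.556
vertex 1.664 1.598 -0.364
endloop
endfacet
facet normal -0.379 0.612 0.694
outer loop
vertex 2.164 1.652 -0.139
vertex 1.664 1.598 -0.364
vertex 1.549 0.053 0.936
endloop
endfacet
facet normal 0.298 0.537 -0.789
outer loop
vertex 1.664 1.598 -0.364
vertex 2.111 1.067 -0.556
vertex 1.426 1.233 -0.702
endloop
endfacet
facet normal -0.902 0.315 0.295
outer loop
vertex 1.664 1.598 -0.364
vertex 1.426 1.233 -0.702
vertex 1.549 0.053 0.936
endloop
endfacet
facet normal 0.298 0.536 -0.790
outer loop
vertex 1.426 1.233 -0.702
vertex 2.111 1.067 -0.556
vertex 1.589 0.771 -0.954
endloop
endfacet
facet normal -0.955 -0.270 -0.123
outer loop
vertex 1.426 1.233 -0.702
vertex 1.589 0.771 -0.954
vertex 1.549 0.053 0.936
endloop
endfacet
facet normal 0.297 0.537 -0.789
outer loop
vertex 1.589 0.771 -0.954
vertex 2.111 1.067 -0.556
vertex 2.059 0.483 -0.973
endloop
endfacet
facet normal -0.505 -0.803 -0.316
outer loop
vertex 1.589 0.771 -0.954
vertex 2.059 0.483 -0.973
vertex 1.549 0.053 0.936
endloop
endfacet
facet normal 0.297 0.537 -0.789
outer loop
vertex 2.059 0.483 -0.973
vertex 2.111 1.067 -0.556
vertex 2.559 0.537 -0.748
endloop
endfacet
facet normal 0.181 -0.969 -0.170
outer loop
vertex 2.059 0.483 -0.973
vertex 2.559 0.537 -0.748
vertex 1.549 0.053 0.936
endloop
endfacet
facet normal -0.697 0.708 -0.113
outer loop
vertex -2.727 -2.173 -2.233
vertex -2.035 -1.493 -2.243
vertex -2.624 -2.298 -3.654
endloop
endfacet
facet normal -0.714 -0.700 0.010
outer loop
vertex -2.025 -2.907 -3.557
vertex -2.727 -2.173 -2.233
vertex -2.624 -2.298 -3.654
endloop
endfacet
facet normal -0.697 0.708 -0.113
outer loop
vertex -2.624 -2.298 -3.654
vertex -2.035 -1.493 -2.243
vertex -1.932 -1.618 -3.664
endloop
endfacet
facet normal 0.072 -0.088 -0.994
outer loop
vertex -1.932 -1.618 -3.664
vertex -2.025 -2.907 -3.557
vertex -2.624 -2.298 -3.654
endloop
endfacet
facet normal -0.072 0.088 0.994
outer loop
vertex -2.727 -2.173 -2.233
vertex -1.436 -2.102 -2.146
vertex -2.035 -1.493 -2.243
endloop
endfacet
facet normal -0.714 -0.700 0.010
outer loop
vertex -2.128 -2.782 -2.136
vertex -2.727 -2.173 -2.233
vertex -2.025 -2.907 -3.557
endloop
endfacet
facet normal -0.072 0.088 0.994
outer loop
vertex -2.128 -2.782 -2.136
vertex -1.436 -2.102 -2.146
vertex -2.727 -2.173 -2.233
endloop
endfacet
facet normal 0.714 0.700 -0.010
outer loop
vertex -2.035 -1.493 -2.243
vertex -1.436 -2.102 -2.146
vertex -1.932 -1.618 -3.664
endloop
endfacet
facet normal 0.072 -0.088 -0.994
outer loop
vertex -1.333 -2.227 -3.567
vertex -2.025 -2.907 -3.557
vertex -1.932 -1.618 -3.664
endloop
endfacet
facet normal 0.714 0.700 -0.010
outer loop
vertex -1.932 -1.618 -3.664
vertex -1.436 -2.102 -2.146
vertex -1.333 -2.227 -3.567
endloop
endfacet
facet normal 0.697 -0.708 0.113
outer loop
vertex -1.333 -2.227 -3.567
vertex -2.128 -2.782 -2.136
vertex -2.025 -2.907 -3.557
endloop
endfacet
facet normal 0.697 -0.708 0.113
outer loop
vertex -1.436 -2.102 -2.146
vertex -2.128 -2.782 -2.136
vertex -1.333 -2.227 -3.567
endloop
endfacet

endsolid


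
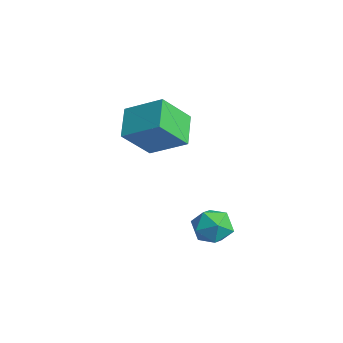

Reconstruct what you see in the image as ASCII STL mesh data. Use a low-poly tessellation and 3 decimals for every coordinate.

solid 
facet normal -0.649 -0.596 -0.472
outer loop
vertex -4.688 -3.767 3.427
vertex -4.85 -2.781 2.405
vertex -3.785 -4.26 2.809
endloop
endfacet
facet normal 0.113 -0.690 0.715
outer loop
vertex -2.87 -3.419 3.475
vertex -4.688 -3.767 3.427
vertex -3.785 -4.26 2.809
endloop
endfacet
facet normal -0.649 -0.596 -0.473
outer loop
vertex -3.785 -4.26 2.809
vertex -4.85 -2.781 2.405
vertex -3.947 -3.273 1.786
endloop
endfacet
facet normal 0.752 -0.411 -0.515
outer loop
vertex -3.947 -3.273 1.786
vertex -2.87 -3.419 3.475
vertex -3.785 -4.26 2.809
endloop
endfacet
facet normal -0.752 0.410 0.515
outer loop
vertex -4.688 -3.767 3.427
vertex -3.935 -1.94 3.071
vertex -4.85 -2.781 2.405
endloop
endfacet
facet normal 0.113 -0.691 0.714
outer loop
vertex -3.773 -2.927 4.094
vertex -4.688 -3.767 3.427
vertex -2.87 -3.419 3.475
endloop
endfacet
facet normal -0.752 0.410 0.515
outer loop
vertex -3.773 -2.927 4.094
vertex -3.935 -1.94 3.071
vertex -4.688 -3.767 3.427
endloop
endfacet
facet normal -0.114 0.690 -0.715
outer loop
vertex -4.85 -2.781 2.405
vertex -3.935 -1.94 3.071
vertex -3.947 -3.273 1.786
endloop
endfacet
facet normal 0.752 -0.410 -0.515
outer loop
vertex -3.032 -2.433 2.453
vertex -2.87 -3.419 3.475
vertex -3.947 -3.273 1.786
endloop
endfacet
facet normal -0.112 0.690 -0.715
outer loop
vertex -3.947 -3.273 1.786
vertex -3.935 -1.94 3.071
vertex -3.032 -2.433 2.453
endloop
endfacet
facet normal 0.649 0.596 0.473
outer loop
vertex -3.032 -2.433 2.453
vertex -3.773 -2.927 4.094
vertex -2.87 -3.419 3.475
endloop
endfacet
facet normal 0.649 0.596 0.473
outer loop
vertex -3.935 -1.94 3.071
vertex -3.773 -2.927 4.094
vertex -3.032 -2.433 2.453
endloop
endfacet
facet normal 0.350 0.049 0.936
outer loop
vertex -0.429 -2.398 0.919
vertex -0.587 -3.067 1.013
vertex 0.038 -2.889 0.77
endloop
endfacet
facet normal 0.695 0.507 0.509
outer loop
vertex -0.429 -2.398 0.919
vertex 0.038 -2.889 0.77
vertex -0.045 -2.347 0.344
endloop
endfacet
facet normal 0.214 0.950 0.227
outer loop
vertex -0.429 -2.398 0.919
vertex -0.045 -2.347 0.344
vertex -0.72 -2.19 0.324
endloop
endfacet
facet normal -0.429 0.767 0.478
outer loop
vertex -0.429 -2.398 0.919
vertex -0.72 -2.19 0.324
vertex -1.056 -2.636 0.738
endloop
endfacet
facet normal -0.344 0.210 0.915
outer loop
vertex -0.429 -2.398 0.919
vertex -1.056 -2.636 0.738
vertex -0.587 -3.067 1.013
endloop
endfacet
facet normal 0.991 0.135 -0.021
outer loop
vertex -0.045 -2.347 0.344
vertex 0.038 -2.889 0.77
vertex 0.036 -2.984 0.082
endloop
endfacet
facet normal 0.432 -0.608 0.666
outer loop
vertex 0.038 -2.889 0.77
vertex -0.587 -3.067 1.013
vertex -0.3 -3.43 0.496
endloop
endfacet
facet normal -0.691 -0.348 0.633
outer loop
vertex -0.587 -3.067 1.013
vertex -1.056 -2.636 0.738
vertex -0.975 -3.273 0.476
endloop
endfacet
facet normal -0.828 0.555 -0.074
outer loop
vertex -1.056 -2.636 0.738
vertex -0.72 -2.19 0.324
vertex -1.058 -2.731 0.05
endloop
endfacet
facet normal 0.212 0.851 -0.480
outer loop
vertex -0.72 -2.19 0.324
vertex -0.045 -2.347 0.344
vertex -0.433 -2.553 -0.193
endloop
endfacet
facet normal 0.429 -0.767 -0.478
outer loop
vertex -0.591 -3.222 -0.099
vertex 0.036 -2.984 0.082
vertex -0.3 -3.43 0.496
endloop
endfacet
facet normal -0.214 -0.950 -0.227
outer loop
vertex -0.591 -3.222 -0.099
vertex -0.3 -3.43 0.496
vertex -0.975 -3.273 0.476
endloop
endfacet
facet normal -0.695 -0.507 -0.509
outer loop
vertex -0.591 -3.222 -0.099
vertex -0.975 -3.273 0.476
vertex -1.058 -2.731 0.05
endloop
endfacet
facet normal -0.350 -0.049 -0.936
outer loop
vertex -0.591 -3.222 -0.099
vertex -1.058 -2.731 0.05
vertex -0.433 -2.553 -0.193
endloop
endfacet
facet normal 0.344 -0.210 -0.915
outer loop
vertex -0.591 -3.222 -0.099
vertex -0.433 -2.553 -0.193
vertex 0.036 -2.984 0.082
endloop
endfacet
facet normal 0.828 -0.555 0.074
outer loop
vertex -0.3 -3.43 0.496
vertex 0.036 -2.984 0.082
vertex 0.038 -2.889 0.77
endloop
endfacet
facet normal -0.212 -0.851 0.480
outer loop
vertex -0.975 -3.273 0.476
vertex -0.3 -3.43 0.496
vertex -0.587 -3.067 1.013
endloop
endfacet
facet normal -0.991 -0.135 0.021
outer loop
vertex -1.058 -2.731 0.05
vertex -0.975 -3.273 0.476
vertex -1.056 -2.636 0.738
endloop
endfacet
facet normal -0.432 0.608 -0.666
outer loop
vertex -0.433 -2.553 -0.193
vertex -1.058 -2.731 0.05
vertex -0.72 -2.19 0.324
endloop
endfacet
facet normal 0.691 0.348 -0.633
outer loop
vertex 0.036 -2.984 0.082
vertex -0.433 -2.553 -0.193
vertex -0.045 -2.347 0.344
endloop
endfacet

endsolid


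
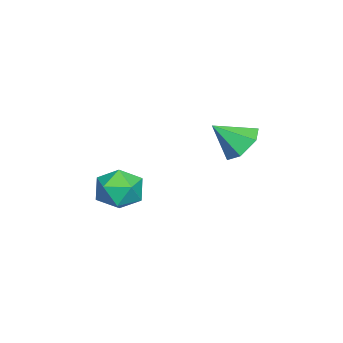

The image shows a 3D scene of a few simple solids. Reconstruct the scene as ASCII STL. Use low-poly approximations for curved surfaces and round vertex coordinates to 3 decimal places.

solid 
facet normal 0.560 0.107 0.821
outer loop
vertex 4.031 -0.289 -0.661
vertex 3.31 -1.044 -0.071
vertex 4.262 -1.465 -0.666
endloop
endfacet
facet normal 0.955 0.187 0.232
outer loop
vertex 4.031 -0.289 -0.661
vertex 4.262 -1.465 -0.666
vertex 4.382 -0.827 -1.673
endloop
endfacet
facet normal 0.675 0.722 -0.150
outer loop
vertex 4.031 -0.289 -0.661
vertex 4.382 -0.827 -1.673
vertex 3.504 -0.012 -1.702
endloop
endfacet
facet normal 0.109 0.973 0.204
outer loop
vertex 4.031 -0.289 -0.661
vertex 3.504 -0.012 -1.702
vertex 2.842 -0.145 -0.712
endloop
endfacet
facet normal 0.037 0.593 0.804
outer loop
vertex 4.031 -0.289 -0.661
vertex 2.842 -0.145 -0.712
vertex 3.31 -1.044 -0.071
endloop
endfacet
facet normal 0.898 -0.411 -0.154
outer loop
vertex 4.382 -0.827 -1.673
vertex 4.262 -1.465 -0.666
vertex 3.878 -1.915 -1.708
endloop
endfacet
facet normal 0.261 -0.540 0.800
outer loop
vertex 4.262 -1.465 -0.666
vertex 3.31 -1.044 -0.071
vertex 3.216 -2.048 -0.718
endloop
endfacet
facet normal -0.585 0.246 0.773
outer loop
vertex 3.31 -1.044 -0.071
vertex 2.842 -0.145 -0.712
vertex 2.338 -1.233 -0.747
endloop
endfacet
facet normal -0.470 0.860 -0.198
outer loop
vertex 2.842 -0.145 -0.712
vertex 3.504 -0.012 -1.702
vertex 2.458 -0.595 -1.754
endloop
endfacet
facet normal 0.447 0.455 -0.770
outer loop
vertex 3.504 -0.012 -1.702
vertex 4.382 -0.827 -1.673
vertex 3.41 -1.016 -2.349
endloop
endfacet
facet normal -0.109 -0.973 -0.204
outer loop
vertex 2.689 -1.771 -1.759
vertex 3.878 -1.915 -1.708
vertex 3.216 -2.048 -0.718
endloop
endfacet
facet normal -0.675 -0.722 0.150
outer loop
vertex 2.689 -1.771 -1.759
vertex 3.216 -2.048 -0.718
vertex 2.338 -1.233 -0.747
endloop
endfacet
facet normal -0.955 -0.187 -0.232
outer loop
vertex 2.689 -1.771 -1.759
vertex 2.338 -1.233 -0.747
vertex 2.458 -0.595 -1.754
endloop
endfacet
facet normal -0.560 -0.107 -0.821
outer loop
vertex 2.689 -1.771 -1.759
vertex 2.458 -0.595 -1.754
vertex 3.41 -1.016 -2.349
endloop
endfacet
facet normal -0.037 -0.593 -0.804
outer loop
vertex 2.689 -1.771 -1.759
vertex 3.41 -1.016 -2.349
vertex 3.878 -1.915 -1.708
endloop
endfacet
facet normal 0.470 -0.860 0.198
outer loop
vertex 3.216 -2.048 -0.718
vertex 3.878 -1.915 -1.708
vertex 4.262 -1.465 -0.666
endloop
endfacet
facet normal -0.447 -0.455 0.770
outer loop
vertex 2.338 -1.233 -0.747
vertex 3.216 -2.048 -0.718
vertex 3.31 -1.044 -0.071
endloop
endfacet
facet normal -0.898 0.411 0.154
outer loop
vertex 2.458 -0.595 -1.754
vertex 2.338 -1.233 -0.747
vertex 2.842 -0.145 -0.712
endloop
endfacet
facet normal -0.261 0.540 -0.800
outer loop
vertex 3.41 -1.016 -2.349
vertex 2.458 -0.595 -1.754
vertex 3.504 -0.012 -1.702
endloop
endfacet
facet normal 0.585 -0.246 -0.773
outer loop
vertex 3.878 -1.915 -1.708
vertex 3.41 -1.016 -2.349
vertex 4.382 -0.827 -1.673
endloop
endfacet
facet normal -0.199 0.730 -0.653
outer loop
vertex 4.41 4.417 1.949
vertex 3.382 4.297 2.128
vertex 3.941 4.969 2.709
endloop
endfacet
facet normal 0.862 0.038 0.505
outer loop
vertex 4.41 4.417 1.949
vertex 3.941 4.969 2.709
vertex 3.718 3.063 3.232
endloop
endfacet
facet normal -0.199 0.730 -0.654
outer loop
vertex 3.941 4.969 2.709
vertex 3.382 4.297 2.128
vertex 2.914 4.85 2.888
endloop
endfacet
facet normal 0.139 0.247 0.959
outer loop
vertex 3.941 4.969 2.709
vertex 2.914 4.85 2.888
vertex 3.718 3.063 3.232
endloop
endfacet
facet normal -0.198 0.730 -0.654
outer loop
vertex 2.914 4.85 2.888
vertex 3.382 4.297 2.128
vertex 2.354 4.178 2.307
endloop
endfacet
facet normal -0.630 -0.136 0.765
outer loop
vertex 2.914 4.85 2.888
vertex 2.354 4.178 2.307
vertex 3.718 3.063 3.232
endloop
endfacet
facet normal -0.198 0.731 -0.653
outer loop
vertex 2.354 4.178 2.307
vertex 3.382 4.297 2.128
vertex 2.823 3.625 1.546
endloop
endfacet
facet normal -0.674 -0.730 0.115
outer loop
vertex 2.354 4.178 2.307
vertex 2.823 3.625 1.546
vertex 3.718 3.063 3.232
endloop
endfacet
facet normal -0.198 0.731 -0.653
outer loop
vertex 2.823 3.625 1.546
vertex 3.382 4.297 2.128
vertex 3.851 3.745 1.368
endloop
endfacet
facet normal 0.051 -0.939 -0.340
outer loop
vertex 2.823 3.625 1.546
vertex 3.851 3.745 1.368
vertex 3.718 3.063 3.232
endloop
endfacet
facet normal -0.199 0.730 -0.653
outer loop
vertex 3.851 3.745 1.368
vertex 3.382 4.297 2.128
vertex 4.41 4.417 1.949
endloop
endfacet
facet normal 0.819 -0.556 -0.145
outer loop
vertex 3.851 3.745 1.368
vertex 4.41 4.417 1.949
vertex 3.718 3.063 3.232
endloop
endfacet

endsolid


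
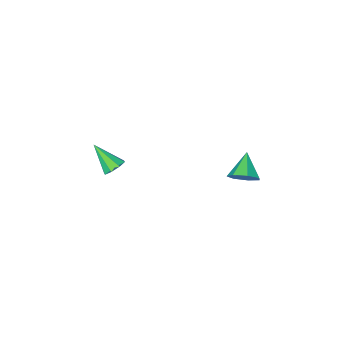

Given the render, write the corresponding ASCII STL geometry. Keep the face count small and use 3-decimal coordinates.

solid 
facet normal -0.270 0.670 -0.691
outer loop
vertex 2.608 -1.537 0.385
vertex 2.223 -1.331 0.735
vertex 2.762 -1.221 0.631
endloop
endfacet
facet normal 0.932 -0.312 -0.183
outer loop
vertex 2.608 -1.537 0.385
vertex 2.762 -1.221 0.631
vertex 2.617 -2.309 1.745
endloop
endfacet
facet normal -0.270 0.671 -0.690
outer loop
vertex 2.762 -1.221 0.631
vertex 2.223 -1.331 0.735
vertex 2.601 -0.97 0.938
endloop
endfacet
facet normal 0.926 0.203 0.319
outer loop
vertex 2.762 -1.221 0.631
vertex 2.601 -0.97 0.938
vertex 2.617 -2.309 1.745
endloop
endfacet
facet normal -0.269 0.671 -0.691
outer loop
vertex 2.601 -0.97 0.938
vertex 2.223 -1.331 0.735
vertex 2.218 -0.93 1.126
endloop
endfacet
facet normal 0.428 0.470 0.772
outer loop
vertex 2.601 -0.97 0.938
vertex 2.218 -0.93 1.126
vertex 2.617 -2.309 1.745
endloop
endfacet
facet normal -0.270 0.671 -0.691
outer loop
vertex 2.218 -0.93 1.126
vertex 2.223 -1.331 0.735
vertex 1.838 -1.124 1.086
endloop
endfacet
facet normal -0.264 0.330 0.906
outer loop
vertex 2.218 -0.93 1.126
vertex 1.838 -1.124 1.086
vertex 2.617 -2.309 1.745
endloop
endfacet
facet normal -0.270 0.670 -0.691
outer loop
vertex 1.838 -1.124 1.086
vertex 2.223 -1.331 0.735
vertex 1.684 -1.44 0.84
endloop
endfacet
facet normal -0.752 -0.136 0.645
outer loop
vertex 1.838 -1.124 1.086
vertex 1.684 -1.44 0.84
vertex 2.617 -2.309 1.745
endloop
endfacet
facet normal -0.270 0.671 -0.691
outer loop
vertex 1.684 -1.44 0.84
vertex 2.223 -1.331 0.735
vertex 1.846 -1.691 0.533
endloop
endfacet
facet normal -0.744 -0.653 0.141
outer loop
vertex 1.684 -1.44 0.84
vertex 1.846 -1.691 0.533
vertex 2.617 -2.309 1.745
endloop
endfacet
facet normal -0.271 0.671 -0.690
outer loop
vertex 1.846 -1.691 0.533
vertex 2.223 -1.331 0.735
vertex 2.228 -1.731 0.344
endloop
endfacet
facet normal -0.249 -0.918 -0.309
outer loop
vertex 1.846 -1.691 0.533
vertex 2.228 -1.731 0.344
vertex 2.617 -2.309 1.745
endloop
endfacet
facet normal -0.268 0.672 -0.691
outer loop
vertex 2.228 -1.731 0.344
vertex 2.223 -1.331 0.735
vertex 2.608 -1.537 0.385
endloop
endfacet
facet normal 0.445 -0.778 -0.444
outer loop
vertex 2.228 -1.731 0.344
vertex 2.608 -1.537 0.385
vertex 2.617 -2.309 1.745
endloop
endfacet
facet normal 0.538 0.595 -0.597
outer loop
vertex -0.026 3.566 2.877
vertex -0.547 4.019 2.859
vertex -0.019 3.987 3.303
endloop
endfacet
facet normal 0.513 -0.615 0.599
outer loop
vertex -0.026 3.566 2.877
vertex -0.019 3.987 3.303
vertex -1.213 3.281 3.601
endloop
endfacet
facet normal 0.538 0.595 -0.597
outer loop
vertex -0.019 3.987 3.303
vertex -0.547 4.019 2.859
vertex -0.409 4.432 3.395
endloop
endfacet
facet normal 0.238 0.008 0.971
outer loop
vertex -0.019 3.987 3.303
vertex -0.409 4.432 3.395
vertex -1.213 3.281 3.601
endloop
endfacet
facet normal 0.537 0.595 -0.597
outer loop
vertex -0.409 4.432 3.395
vertex -0.547 4.019 2.859
vertex -0.903 4.566 3.084
endloop
endfacet
facet normal -0.398 0.423 0.814
outer loop
vertex -0.409 4.432 3.395
vertex -0.903 4.566 3.084
vertex -1.213 3.281 3.601
endloop
endfacet
facet normal 0.537 0.595 -0.598
outer loop
vertex -0.903 4.566 3.084
vertex -0.547 4.019 2.859
vertex -1.129 4.288 2.604
endloop
endfacet
facet normal -0.915 0.320 0.246
outer loop
vertex -0.903 4.566 3.084
vertex -1.129 4.288 2.604
vertex -1.213 3.281 3.601
endloop
endfacet
facet normal 0.537 0.595 -0.598
outer loop
vertex -1.129 4.288 2.604
vertex -0.547 4.019 2.859
vertex -0.916 3.807 2.317
endloop
endfacet
facet normal -0.925 -0.226 -0.307
outer loop
vertex -1.129 4.288 2.604
vertex -0.916 3.807 2.317
vertex -1.213 3.281 3.601
endloop
endfacet
facet normal 0.537 0.595 -0.598
outer loop
vertex -0.916 3.807 2.317
vertex -0.547 4.019 2.859
vertex -0.426 3.486 2.438
endloop
endfacet
facet normal -0.420 -0.802 -0.426
outer loop
vertex -0.916 3.807 2.317
vertex -0.426 3.486 2.438
vertex -1.213 3.281 3.601
endloop
endfacet
facet normal 0.538 0.594 -0.598
outer loop
vertex -0.426 3.486 2.438
vertex -0.547 4.019 2.859
vertex -0.026 3.566 2.877
endloop
endfacet
facet normal 0.220 -0.975 -0.023
outer loop
vertex -0.426 3.486 2.438
vertex -0.026 3.566 2.877
vertex -1.213 3.281 3.601
endloop
endfacet

endsolid
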